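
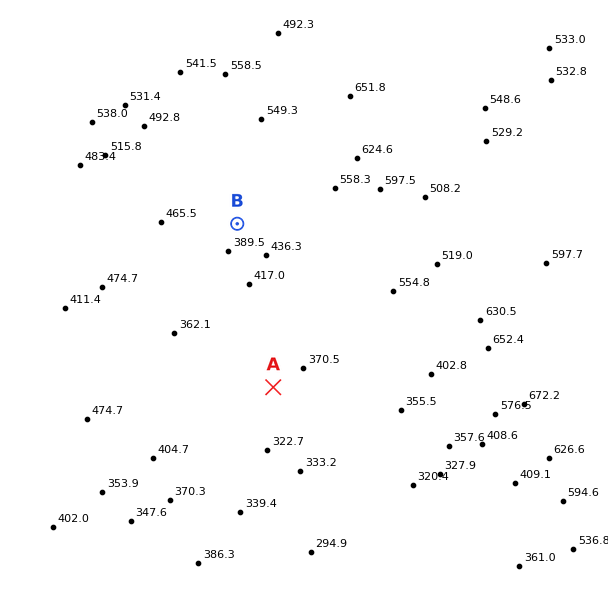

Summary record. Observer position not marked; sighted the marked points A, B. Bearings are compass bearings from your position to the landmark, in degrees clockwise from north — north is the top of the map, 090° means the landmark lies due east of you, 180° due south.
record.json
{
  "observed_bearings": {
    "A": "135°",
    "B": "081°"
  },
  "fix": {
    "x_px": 127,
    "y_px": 241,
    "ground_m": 475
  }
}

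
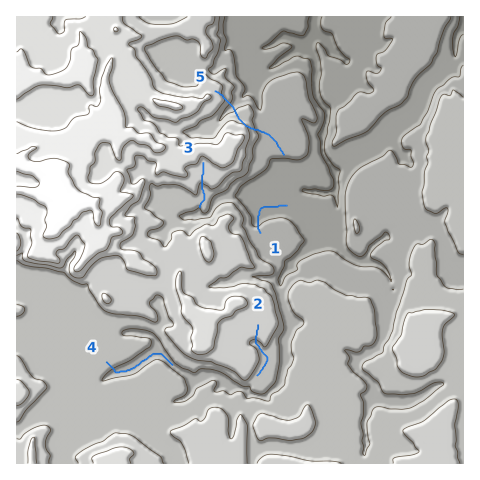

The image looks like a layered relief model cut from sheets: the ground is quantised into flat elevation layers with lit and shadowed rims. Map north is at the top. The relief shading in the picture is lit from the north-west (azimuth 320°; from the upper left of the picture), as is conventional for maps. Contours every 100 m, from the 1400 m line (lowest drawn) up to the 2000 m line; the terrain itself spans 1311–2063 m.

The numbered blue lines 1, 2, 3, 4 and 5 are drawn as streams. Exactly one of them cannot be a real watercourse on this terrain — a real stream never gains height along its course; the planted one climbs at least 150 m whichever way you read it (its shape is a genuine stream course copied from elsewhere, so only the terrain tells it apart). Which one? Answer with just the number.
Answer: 5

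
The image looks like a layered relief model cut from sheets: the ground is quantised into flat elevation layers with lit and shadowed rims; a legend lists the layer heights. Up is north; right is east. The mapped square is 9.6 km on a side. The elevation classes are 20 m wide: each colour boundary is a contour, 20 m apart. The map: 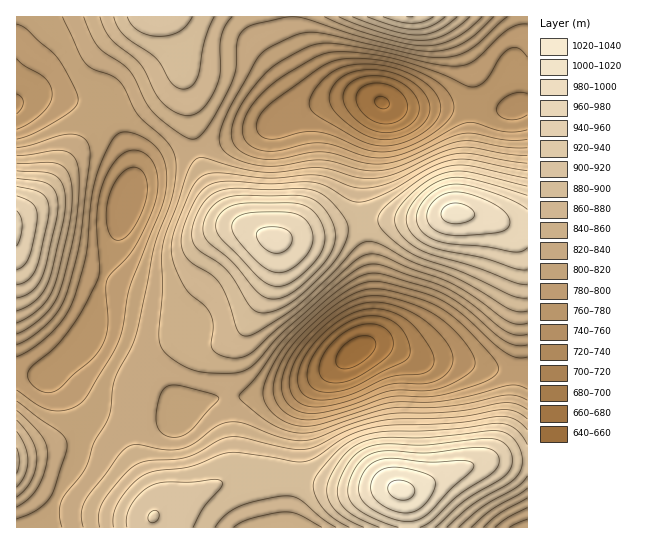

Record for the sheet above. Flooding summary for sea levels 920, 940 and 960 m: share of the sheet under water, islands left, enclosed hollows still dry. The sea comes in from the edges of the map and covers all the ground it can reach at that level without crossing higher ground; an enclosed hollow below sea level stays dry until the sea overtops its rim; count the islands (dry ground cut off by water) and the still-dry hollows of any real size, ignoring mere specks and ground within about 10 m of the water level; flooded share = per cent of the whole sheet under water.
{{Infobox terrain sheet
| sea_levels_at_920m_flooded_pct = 85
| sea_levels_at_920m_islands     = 1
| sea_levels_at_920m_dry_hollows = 0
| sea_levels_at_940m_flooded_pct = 89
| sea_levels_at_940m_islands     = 1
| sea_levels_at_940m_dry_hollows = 0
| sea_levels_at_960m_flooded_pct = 93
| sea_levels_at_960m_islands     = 1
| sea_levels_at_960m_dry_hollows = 0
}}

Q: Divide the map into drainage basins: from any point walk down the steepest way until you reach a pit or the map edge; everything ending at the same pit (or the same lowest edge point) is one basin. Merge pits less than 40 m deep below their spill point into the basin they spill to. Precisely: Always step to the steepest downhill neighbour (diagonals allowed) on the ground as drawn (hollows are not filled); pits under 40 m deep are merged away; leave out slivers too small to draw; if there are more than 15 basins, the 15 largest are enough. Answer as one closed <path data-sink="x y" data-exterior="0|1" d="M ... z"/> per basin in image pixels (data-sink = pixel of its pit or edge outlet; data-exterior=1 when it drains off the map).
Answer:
<path data-sink="355 351" data-exterior="0" d="M465 213l-15 0-33 7-48 1-94 19 1 22-5 20-23 41-10 12-8 5-17 5-32-4-16 7-10 7-14 15-5 11-4 58 7 24 17 35 0 15 58-28 24-6 51-2 50 11 55 0 13 3 20-7 35-16 23-7 42 0 1-234-17-2-18-6z"/><path data-sink="126 203" data-exterior="0" d="M182 68l-6 11-11 10-54 30-20 14-23 25-28 40-24 19 1 311 134 0 1-9 4-6 0-15-17-35-7-24 4-58 5-11 14-15 20-12 12-2 14 4 12 0 17-5 8-5 10-12 23-41 5-20 0-20-41-21-19-23-13-27-7-21z"/><path data-sink="382 102" data-exterior="0" d="M527 16l-363 1 7 8 8 20 17 105 13 36 12 20 14 15 35 18 9 1 90-19 48-1 33-7 25 2 36 10 16 2z"/><path data-sink="17 105" data-exterior="1" d="M163 16l-147 1 1 199 23-18 28-40 23-25 27-18 39-20 19-16 5-12-1-16-5-18z"/><path data-sink="291 527" data-exterior="1" d="M289 477l-38 0-30 6-58 25-10 9-1 10 257 0-2-28-3-6-5-4-60-1z"/><path data-sink="527 527" data-exterior="1" d="M505 460l-20 1-15 4-49 22-18 4 5 14 1 22 118 1 1-66z"/>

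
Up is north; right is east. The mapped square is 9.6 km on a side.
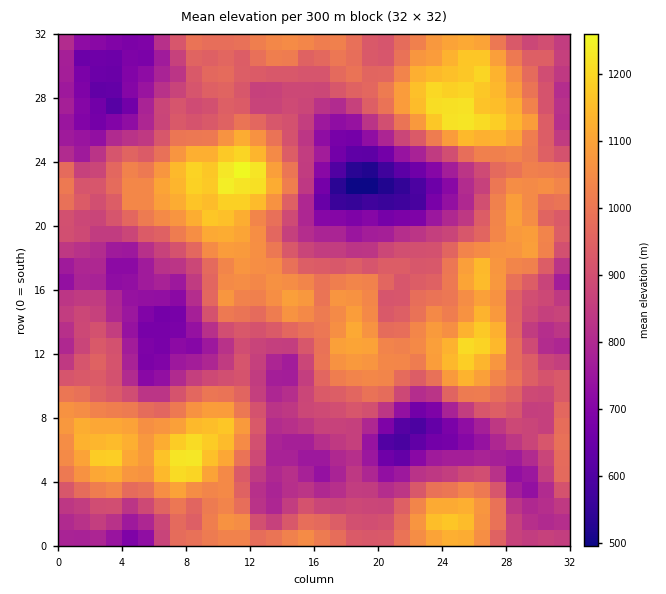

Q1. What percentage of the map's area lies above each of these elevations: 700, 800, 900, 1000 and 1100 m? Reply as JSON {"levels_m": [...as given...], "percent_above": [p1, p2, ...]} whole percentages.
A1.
{"levels_m": [700, 800, 900, 1000, 1100], "percent_above": [92, 79, 57, 33, 12]}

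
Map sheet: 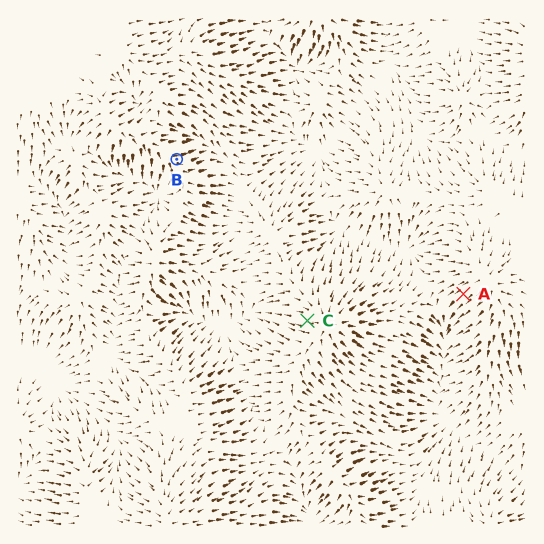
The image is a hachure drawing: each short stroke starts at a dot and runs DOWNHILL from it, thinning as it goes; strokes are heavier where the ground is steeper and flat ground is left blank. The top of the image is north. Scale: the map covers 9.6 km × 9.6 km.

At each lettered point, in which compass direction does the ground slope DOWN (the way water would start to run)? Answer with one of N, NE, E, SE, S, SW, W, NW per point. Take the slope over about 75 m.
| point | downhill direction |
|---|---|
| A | SW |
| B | E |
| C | W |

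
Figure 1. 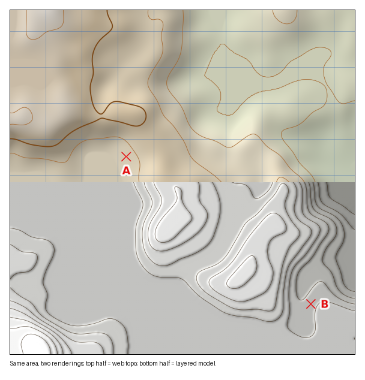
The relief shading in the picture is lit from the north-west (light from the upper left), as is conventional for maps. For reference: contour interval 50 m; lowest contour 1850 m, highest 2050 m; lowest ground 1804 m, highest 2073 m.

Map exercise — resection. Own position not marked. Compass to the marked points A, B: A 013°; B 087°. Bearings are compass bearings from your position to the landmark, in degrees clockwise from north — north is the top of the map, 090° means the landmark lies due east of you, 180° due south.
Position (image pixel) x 89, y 316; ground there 1930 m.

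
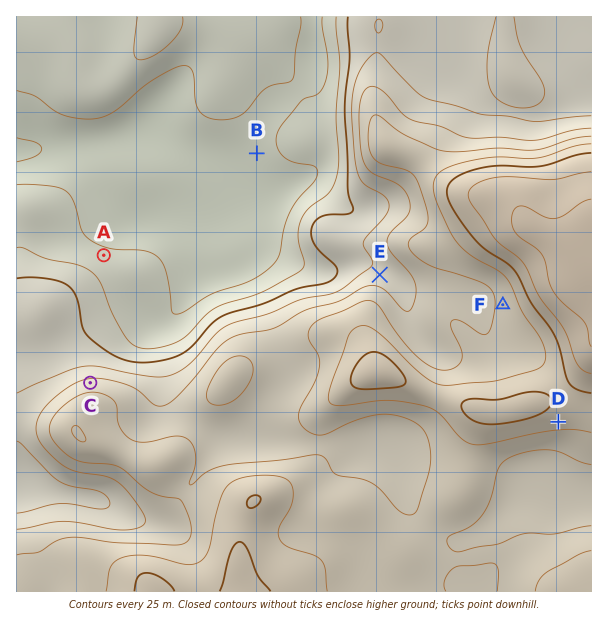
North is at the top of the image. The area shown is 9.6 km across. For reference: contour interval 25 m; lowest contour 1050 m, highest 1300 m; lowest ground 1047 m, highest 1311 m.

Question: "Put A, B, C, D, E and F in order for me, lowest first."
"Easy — B A E C F D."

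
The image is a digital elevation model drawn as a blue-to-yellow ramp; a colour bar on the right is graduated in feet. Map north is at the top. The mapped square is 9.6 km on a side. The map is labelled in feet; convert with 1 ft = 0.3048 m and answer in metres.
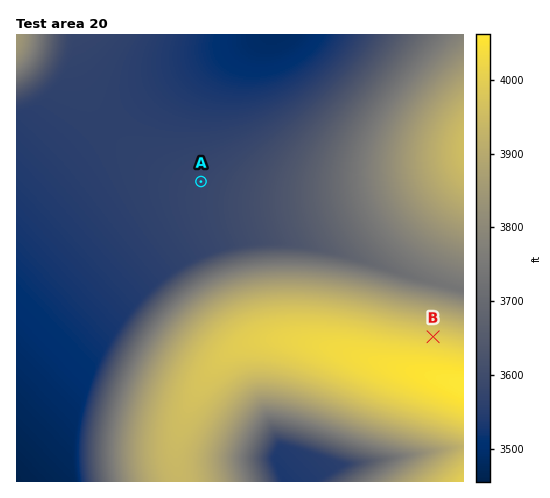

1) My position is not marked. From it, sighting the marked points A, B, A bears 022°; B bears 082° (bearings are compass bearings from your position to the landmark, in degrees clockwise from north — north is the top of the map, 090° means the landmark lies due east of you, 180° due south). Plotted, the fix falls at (120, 381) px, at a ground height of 1133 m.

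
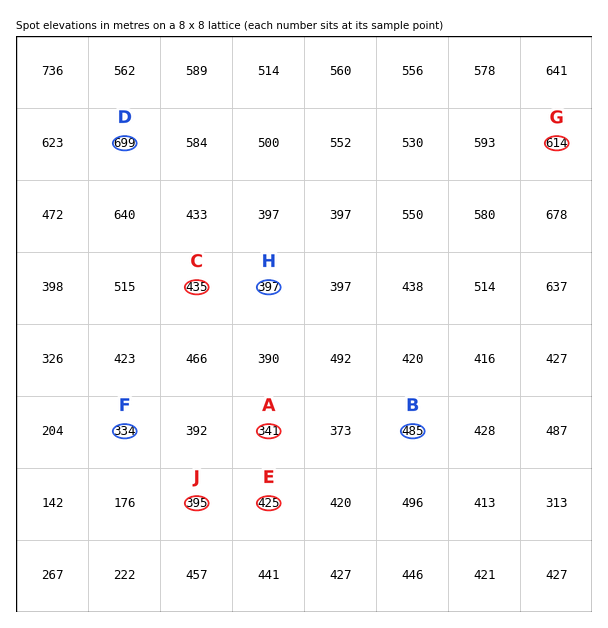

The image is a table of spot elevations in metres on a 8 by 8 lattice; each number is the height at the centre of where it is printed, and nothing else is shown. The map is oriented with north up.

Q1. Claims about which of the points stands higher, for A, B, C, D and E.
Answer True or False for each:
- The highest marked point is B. False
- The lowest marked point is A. True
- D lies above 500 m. True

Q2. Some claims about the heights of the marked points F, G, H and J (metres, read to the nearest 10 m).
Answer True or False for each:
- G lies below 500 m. False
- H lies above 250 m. True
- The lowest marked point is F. True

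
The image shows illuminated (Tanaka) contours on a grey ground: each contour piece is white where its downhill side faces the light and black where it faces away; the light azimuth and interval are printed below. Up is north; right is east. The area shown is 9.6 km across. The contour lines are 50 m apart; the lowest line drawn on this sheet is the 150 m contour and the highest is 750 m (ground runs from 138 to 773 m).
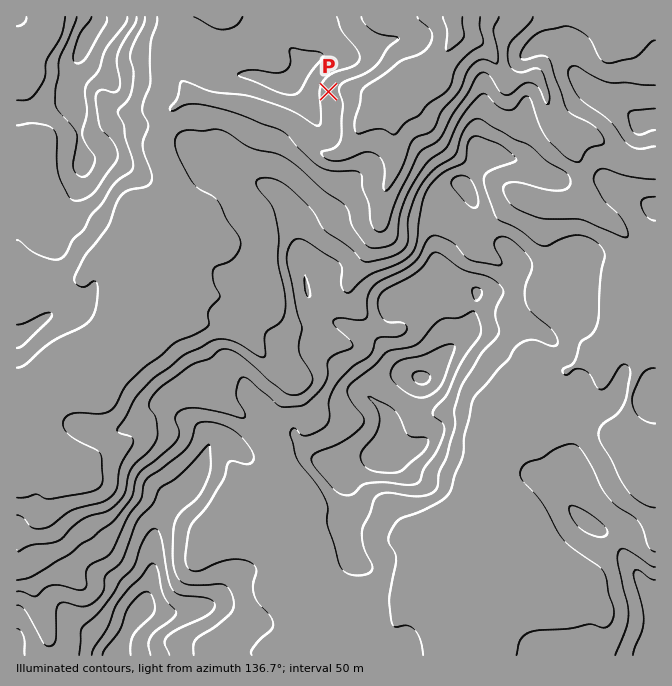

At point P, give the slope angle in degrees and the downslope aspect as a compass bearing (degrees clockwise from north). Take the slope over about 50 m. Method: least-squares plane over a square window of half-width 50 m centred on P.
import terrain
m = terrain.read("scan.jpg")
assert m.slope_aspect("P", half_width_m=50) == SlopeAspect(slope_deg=10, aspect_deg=85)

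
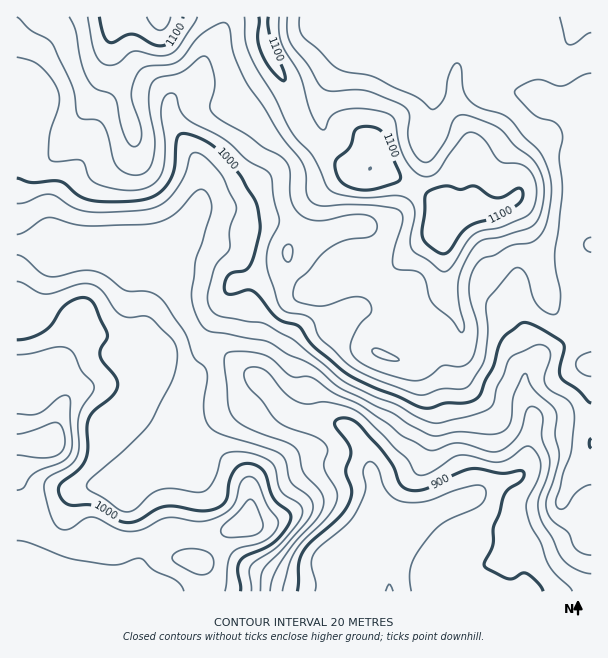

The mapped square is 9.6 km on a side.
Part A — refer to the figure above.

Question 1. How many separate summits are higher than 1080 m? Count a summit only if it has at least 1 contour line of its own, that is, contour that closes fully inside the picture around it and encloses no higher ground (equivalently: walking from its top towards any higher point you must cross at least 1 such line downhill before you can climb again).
2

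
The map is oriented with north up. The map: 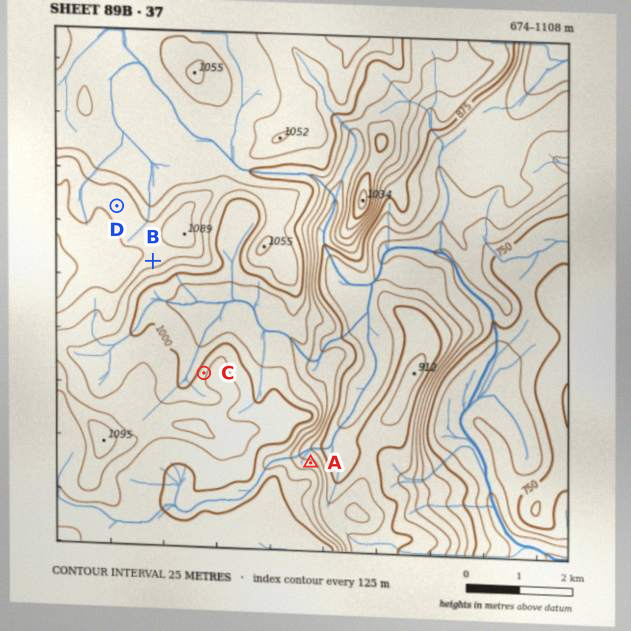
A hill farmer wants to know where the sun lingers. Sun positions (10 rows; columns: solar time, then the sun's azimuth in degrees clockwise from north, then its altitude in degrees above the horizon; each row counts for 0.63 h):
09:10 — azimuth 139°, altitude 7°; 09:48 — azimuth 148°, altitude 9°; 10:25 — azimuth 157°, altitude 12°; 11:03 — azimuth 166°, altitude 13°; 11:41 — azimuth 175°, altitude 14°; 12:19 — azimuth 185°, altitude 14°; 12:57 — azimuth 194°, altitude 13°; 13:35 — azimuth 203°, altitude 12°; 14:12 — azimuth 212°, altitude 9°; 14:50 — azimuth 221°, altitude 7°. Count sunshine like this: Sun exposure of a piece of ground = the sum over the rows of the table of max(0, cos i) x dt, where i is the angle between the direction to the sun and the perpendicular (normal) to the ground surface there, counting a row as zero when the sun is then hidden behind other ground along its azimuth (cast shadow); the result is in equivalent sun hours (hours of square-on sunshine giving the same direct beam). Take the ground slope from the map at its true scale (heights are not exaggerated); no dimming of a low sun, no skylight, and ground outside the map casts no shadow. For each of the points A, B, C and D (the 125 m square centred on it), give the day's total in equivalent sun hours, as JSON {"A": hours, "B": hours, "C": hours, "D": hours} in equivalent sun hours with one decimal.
{"A": 0.4, "B": 1.6, "C": 0.9, "D": 1.2}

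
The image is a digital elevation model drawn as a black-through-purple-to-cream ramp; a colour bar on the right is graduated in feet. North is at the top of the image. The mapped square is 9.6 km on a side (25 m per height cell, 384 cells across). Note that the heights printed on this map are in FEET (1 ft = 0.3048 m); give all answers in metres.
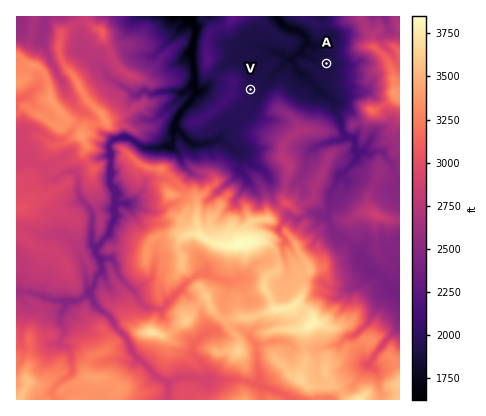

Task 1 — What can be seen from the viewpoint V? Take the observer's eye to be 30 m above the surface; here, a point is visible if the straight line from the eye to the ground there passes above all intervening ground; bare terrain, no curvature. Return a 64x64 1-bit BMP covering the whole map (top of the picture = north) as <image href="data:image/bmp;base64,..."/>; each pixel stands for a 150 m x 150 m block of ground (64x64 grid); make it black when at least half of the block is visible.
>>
<image width="64" height="64" href="data:image/bmp;base64,Qk0+AgAAAAAAAD4AAAAoAAAAQAAAAEAAAAABAAEAAAAAAAACAAATCwAAEwsAAAIAAAAAAAAA////AAAAAAAAAAAAAAAAAAAAAAAAAAAAAAAAAAAAAAAAAAAAAAAAAAAAAAAAAAAAAAAAAAAAAAAAAAAAAAAAAAAAAAAAAAAAAAAAAAAAAAAAAAAAAAAAAAAAAAAAAAAAAAAAAAAAAAAAAAAAAAAAAAAAAAAAAAAAAAAAAAAAAAAAAAAAAAAAAAAAAAAAAAAAAAAAAAAAAAAAAAAAAAAAAAAAAAAAAAAAAAAAAAAAAAAAAAAAAAAAAAAAAAAAAAAAAAAAAAAAAAAAAAAAAAAAAAAAAAAAAAAAAAAAAAACAAAAAAAABgQAAAAAAAAkCAAAAAAAAj4AAAAAAAACH/AAAAAAAAKf8AAAAAAAAG/wAAAAAAAAZ/gAAAAAAGM/wAAAAAAAT56AAAAAAAAf3IAAAAAAAHj9AAAAAAAA8/4AAAAAAA/v+AAAAAAAH+/4MAAAAAQ4D/AQAAAADGAAQBAAAAAcBAAAeAAAAAAMAJ/8AAAAAf8Az/AAAAAB+AA/wAAAAAPyAB/AACAAA54AD/AAYAAPBwAf8ADvAA5kAA/wAH4AHmAAD/AB/gA4A4AP8Af+ACAPgAf8f+4AAB4AB/hv/gAAeAAH+c/8AABgAA/xH/wAAMAA/8Y/+AABgAD/P7/wAAEAAP/+f8AAAwAA//B/4AADAAD/4G/AAAIAAB/A/8AAAAAAD4ePwA=="/>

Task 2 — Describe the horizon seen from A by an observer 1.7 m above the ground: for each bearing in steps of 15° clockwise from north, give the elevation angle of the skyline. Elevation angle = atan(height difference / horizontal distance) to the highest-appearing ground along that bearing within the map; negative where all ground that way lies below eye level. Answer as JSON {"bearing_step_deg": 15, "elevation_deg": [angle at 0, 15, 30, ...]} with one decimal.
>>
{"bearing_step_deg": 15, "elevation_deg": [1.3, 5.3, 8.8, 10.6, 15.0, 15.4, 13.8, 13.8, 12.0, 13.4, 6.5, 4.0, 6.7, 7.6, 7.2, 6.1, 4.3, 4.4, 3.4, 1.2, 1.3, -1.7, 1.2, 1.3]}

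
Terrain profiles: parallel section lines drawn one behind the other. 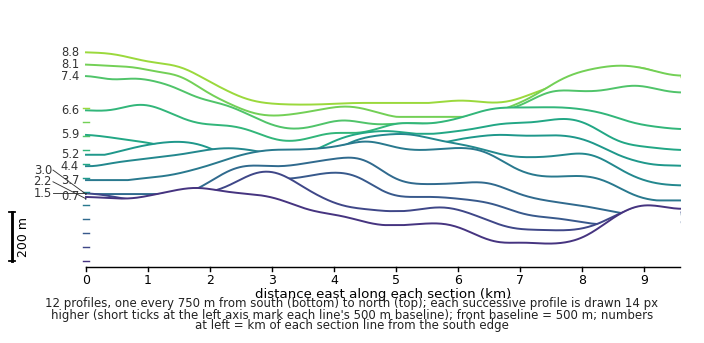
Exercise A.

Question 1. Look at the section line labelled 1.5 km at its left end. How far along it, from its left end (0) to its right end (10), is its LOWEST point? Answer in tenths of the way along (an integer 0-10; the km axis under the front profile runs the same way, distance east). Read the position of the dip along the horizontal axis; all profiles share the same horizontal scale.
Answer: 8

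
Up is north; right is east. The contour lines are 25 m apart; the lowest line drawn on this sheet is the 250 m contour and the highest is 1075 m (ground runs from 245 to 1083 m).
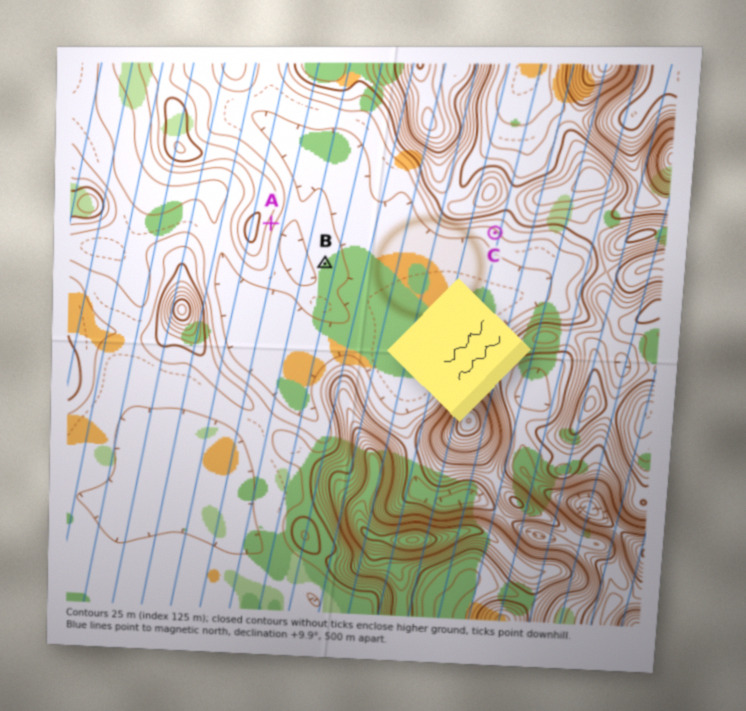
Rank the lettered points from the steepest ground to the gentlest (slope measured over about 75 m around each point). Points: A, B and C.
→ A C B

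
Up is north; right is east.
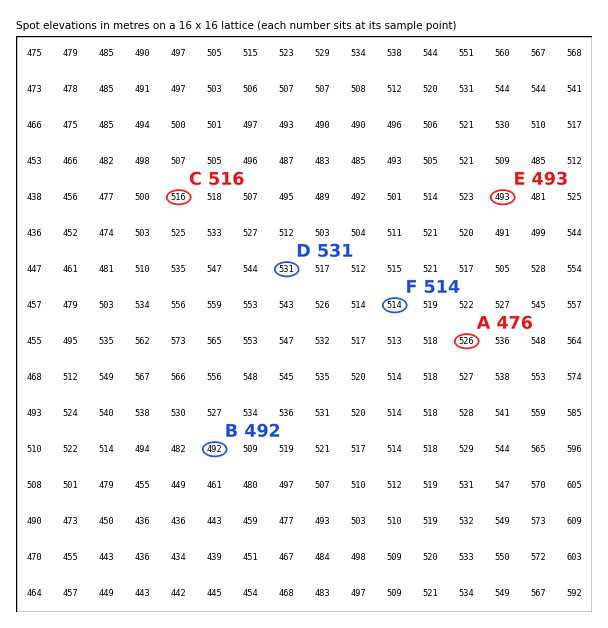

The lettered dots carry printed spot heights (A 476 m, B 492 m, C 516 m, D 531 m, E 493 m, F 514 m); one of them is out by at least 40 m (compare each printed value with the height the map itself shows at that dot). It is A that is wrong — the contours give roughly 526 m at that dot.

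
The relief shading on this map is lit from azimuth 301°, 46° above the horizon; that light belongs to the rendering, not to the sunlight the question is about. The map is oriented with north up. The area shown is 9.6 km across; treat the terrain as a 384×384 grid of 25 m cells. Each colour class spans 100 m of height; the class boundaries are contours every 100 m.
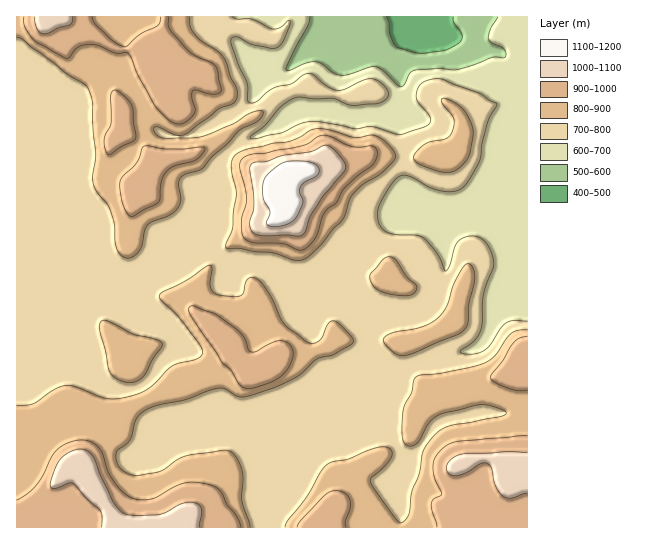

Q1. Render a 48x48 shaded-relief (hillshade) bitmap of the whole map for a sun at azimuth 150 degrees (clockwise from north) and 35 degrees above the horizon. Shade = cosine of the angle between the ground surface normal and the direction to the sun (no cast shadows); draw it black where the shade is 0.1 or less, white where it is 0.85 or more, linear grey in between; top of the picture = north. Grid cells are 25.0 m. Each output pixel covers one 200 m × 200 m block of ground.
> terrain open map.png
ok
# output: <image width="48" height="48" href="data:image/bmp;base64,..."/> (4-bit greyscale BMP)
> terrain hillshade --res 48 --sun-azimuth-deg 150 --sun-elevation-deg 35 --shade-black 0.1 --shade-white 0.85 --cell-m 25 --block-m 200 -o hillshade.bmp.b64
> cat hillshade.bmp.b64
<image width="48" height="48" href="data:image/bmp;base64,Qk32BAAAAAAAAHYAAAAoAAAAMAAAADAAAAABAAQAAAAAAIAEAAATCwAAEwsAABAAAAAAAAAAAAAAABEREQAiIiIAMzMzAERERABVVVUAZmZmAHd3dwCIiIgAmZmZAKqqqgC7u7sAzMzMAN3d3QDu7u4A////AJqqmqmHVFVYu6iJqYQmmqqqmYiJiZmqqoq6qqqYZURGmqmJqZYkiqqqmYiIiJmru1aruquoZVVFaJqqqZlTWJqpmYd4mZmr3UNruqqYdmVVZ4m7qZmER4mZmZd4vLqqzXQnuqqId2VVZ3mrqZmXRnirqZdovMuYq5gziqmZiHdmZ3iaqZmZZXisuphmiruYiKlRR4irqZh3d3iaqZmZhmZ5uqhTV4mHZrqDEkasupmYiIiaqZmZmYhmiapjM0VVRcu5U0esy6mZmZmaqZmZmZmYiKuWRERERbu8upqry6mZqqqqqZmZmZmZmIu5dmZmVneLzLqZvLqqqqqqqZmZmZmZmHnLqpmIiFVWiZhmiszMuqqsupmZmZmZmHirzLu7u4dUVmZ3d4rN3Lu+/sqpmZmZmXeJq8zMzZmGVniaunZ6zdus//7KqqqqmYd3eJq7zJmZiJmazLdVebuYnP/su6qqqpdlVUVompmZmZmJq8p2VounZ63cu7qqq8qXZTITeJmZmZmImbuph4qpdnqqqruqq87tuoUhNZmZmZmIh4mZmZqqh2eIiqqZiIre7tpRAZmZmZiHd3iJmYiJiHZ3eJh3ZURp3uyUEJmZmZiIiZqpmHeImZiHZ4iId2UzfMynVJmZmZmJmaqZh2eImZmZd4mqu7uESsupiZmZmZmamZmHeHd4mZqpmJqrzM3HSdy6mpmZmZmpmYdmeZh4mZqpmZmqvLvKRs26mZmZmZmaqph2aLqHebu6mZmYmZmrZJzLqZmZmZmau6qYd6uomrztqZmIiJiadHu6qZmZmZmazLqpl4vM3c3/6piId5mJhnmqqpmZmZmJvLqqmXi97+3v/amYdniZhniaqpmZmZmIrLuqmZZpz//u/sqZh3iZl3iZmpmZmZmIrdy7qZdEe97u3tuqmYiZmIiZmZmZmZmYre7cqphTWJve7uyqqqqqqqmZmpmZmZqYnN3LqphTSKq9/u3Luqqru6qqmpmZmZqoisy7qpllR6u87//ty6q7zLqqqZmZmYipeLzcy5h2VYvM3v//7Lu83cuqqpmZmYaZd5zu7rhVQzaavM3v/szN7+y6qZmZmYaKl3m87+kwEAAkeZm83Lqqvu26qZmZmYaLuGRVae5wAAAANmVYmYZmat26qZmZmYZ6unZ4ZGvaYgAAAjIjVmVEV73KqpmZmYd5uqvO2mWd62QhACMiVmZmeKzLqpmZmYZ5q7vN7tp3vtllRXmYmIiJmJrMupmZmYd4mqqqve7HOe3Lu73e2omZmImru5mZmpd4ipmZq93bY4vNy5m9yneId3iZq5maq6iImZmaq7urlUV5l1NHiGRFVneIm5mqvLmJmaqqqqqauoUkZ1MkZ2QjRWeIm5q7zLqaqJu6mImqvMtTaIZVeGVERVZ3iKu8zMuqmIq5dmiru923aIiIiYd3dmeIh5vMzdyodmiIh3mqur3rmImZmZmZiHiaqZq8zLqYdleJmZmpmZztuZmZqqqamYeImXirzKmJh1eaqpqpiIrdypmZqqmZqZh3iQ=="/>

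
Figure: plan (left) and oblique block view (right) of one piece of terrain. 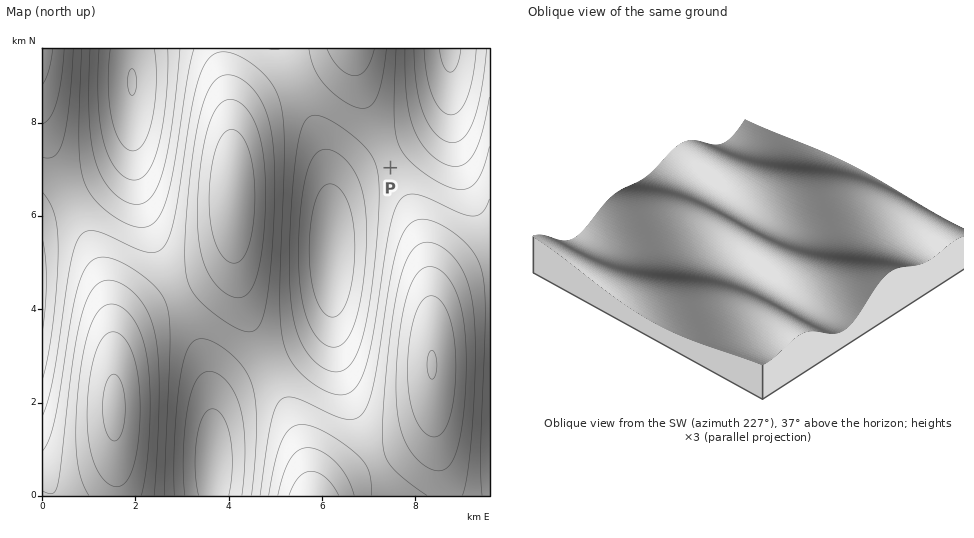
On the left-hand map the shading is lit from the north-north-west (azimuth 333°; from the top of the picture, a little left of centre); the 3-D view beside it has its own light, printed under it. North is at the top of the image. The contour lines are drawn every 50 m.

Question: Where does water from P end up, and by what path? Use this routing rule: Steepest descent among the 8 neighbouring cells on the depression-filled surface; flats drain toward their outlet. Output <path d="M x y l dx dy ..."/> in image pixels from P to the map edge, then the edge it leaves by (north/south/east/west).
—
<path d="M390 168l-1-2-3 0 0-11 5-6 16-11 40-40 3-49"/>
exit: north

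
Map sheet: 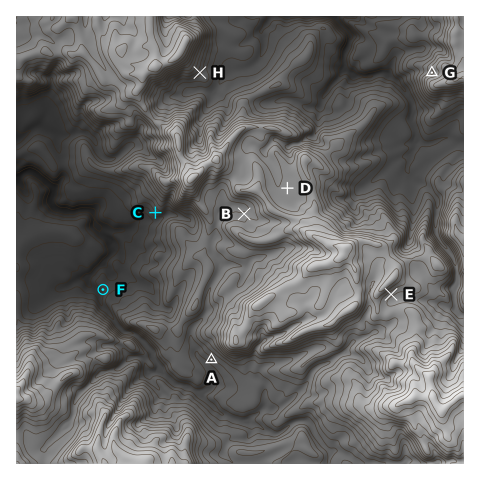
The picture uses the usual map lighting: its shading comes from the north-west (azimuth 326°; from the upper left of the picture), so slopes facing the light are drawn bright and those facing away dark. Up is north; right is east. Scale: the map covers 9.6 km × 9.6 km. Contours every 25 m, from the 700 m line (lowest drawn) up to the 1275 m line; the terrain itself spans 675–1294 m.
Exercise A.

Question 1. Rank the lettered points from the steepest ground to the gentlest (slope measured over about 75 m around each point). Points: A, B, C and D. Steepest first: C A B D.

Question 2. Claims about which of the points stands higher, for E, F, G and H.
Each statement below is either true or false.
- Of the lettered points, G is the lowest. false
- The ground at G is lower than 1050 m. true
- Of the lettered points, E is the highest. true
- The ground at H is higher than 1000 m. false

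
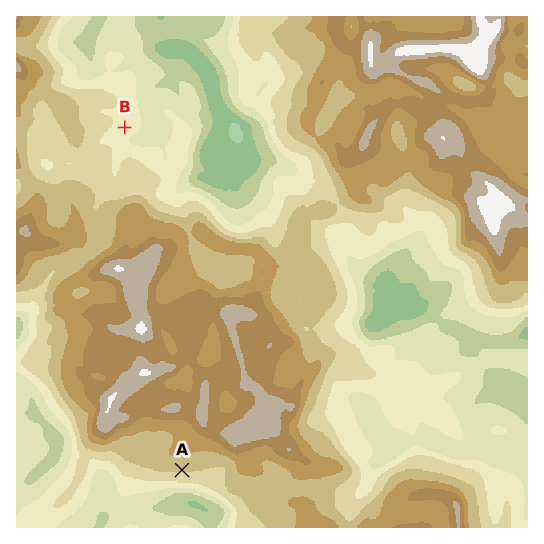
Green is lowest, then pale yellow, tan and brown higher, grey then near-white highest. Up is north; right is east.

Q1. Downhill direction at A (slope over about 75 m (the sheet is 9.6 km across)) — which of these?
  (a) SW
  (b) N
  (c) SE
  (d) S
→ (d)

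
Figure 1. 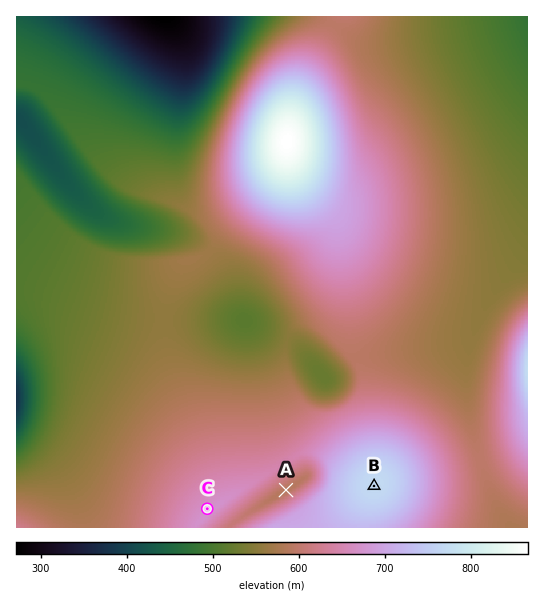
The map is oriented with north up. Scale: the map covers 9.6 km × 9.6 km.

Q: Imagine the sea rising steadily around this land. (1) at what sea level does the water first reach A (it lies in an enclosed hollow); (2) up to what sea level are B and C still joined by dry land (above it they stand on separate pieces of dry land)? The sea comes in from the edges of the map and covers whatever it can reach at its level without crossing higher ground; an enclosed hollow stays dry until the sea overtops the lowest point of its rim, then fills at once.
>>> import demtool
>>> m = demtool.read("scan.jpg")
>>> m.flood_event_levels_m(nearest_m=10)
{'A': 610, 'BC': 650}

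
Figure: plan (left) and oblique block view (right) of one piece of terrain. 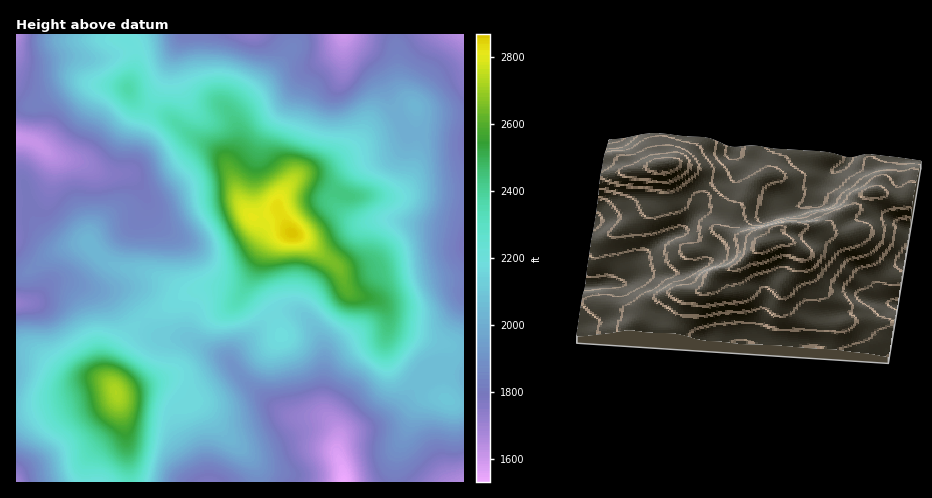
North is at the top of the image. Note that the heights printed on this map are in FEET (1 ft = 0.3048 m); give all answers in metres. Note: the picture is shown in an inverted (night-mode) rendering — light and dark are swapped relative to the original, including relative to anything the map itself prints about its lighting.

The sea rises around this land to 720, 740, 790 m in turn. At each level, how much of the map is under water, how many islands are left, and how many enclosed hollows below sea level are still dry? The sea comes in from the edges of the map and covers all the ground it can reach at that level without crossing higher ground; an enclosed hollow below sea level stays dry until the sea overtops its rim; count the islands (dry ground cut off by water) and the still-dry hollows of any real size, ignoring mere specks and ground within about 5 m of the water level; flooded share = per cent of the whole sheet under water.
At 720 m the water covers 83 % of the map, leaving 2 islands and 0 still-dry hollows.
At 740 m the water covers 88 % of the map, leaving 2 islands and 0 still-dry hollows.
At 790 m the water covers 95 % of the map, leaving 2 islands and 0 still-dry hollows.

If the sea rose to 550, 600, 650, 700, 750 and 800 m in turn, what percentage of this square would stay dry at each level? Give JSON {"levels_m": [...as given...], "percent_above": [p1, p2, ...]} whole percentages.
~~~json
{"levels_m": [550, 600, 650, 700, 750, 800], "percent_above": [86, 63, 40, 22, 11, 4]}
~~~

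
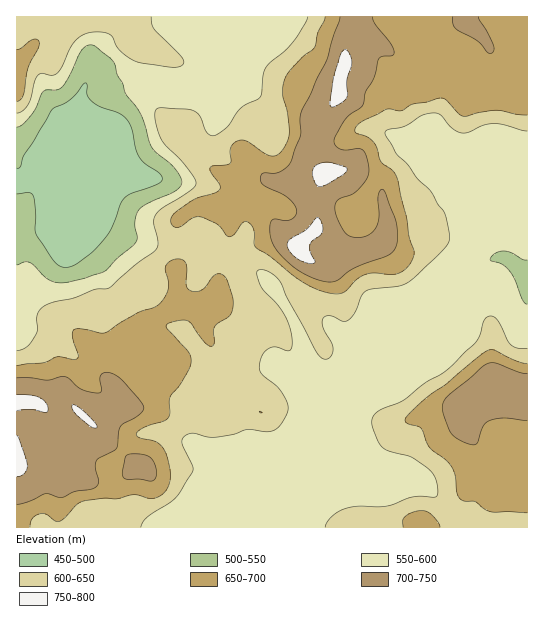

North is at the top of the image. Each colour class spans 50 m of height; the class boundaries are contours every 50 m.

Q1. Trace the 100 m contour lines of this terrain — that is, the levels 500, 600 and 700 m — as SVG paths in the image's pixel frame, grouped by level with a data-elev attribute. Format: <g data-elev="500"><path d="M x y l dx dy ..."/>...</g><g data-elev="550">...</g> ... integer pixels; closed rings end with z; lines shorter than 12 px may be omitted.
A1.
<g data-elev="500"><path d="M17 168l4-2 3-11 28-45 18-10 13-16 3-1 1 12 6 7 8 5 18 6 8 7 5 9 4 20 3 8 6 6 14 10 3 6-6 6-25 8-6 5-5 7-9 24-7 10-14 15-15 11-8 2-6-1-6-3-18-28-2-5 0-24-2-11-4-3-12 2"/></g><g data-elev="600"><path d="M141 527l2-5 5-5 27-19 17-25 1-7-11-23 0-4 3-3 8-3 14 4 10 0 17-3 13-5 24 2 8-5 8-12 1-8-4-9-7-11-15-12-3-8 3-11 7-6 6-2 12 4 3-1 2-5-1-11-3-12-6-11-21-25-4-12 1-4 4 0 6 1 11 10 8 17 28 52 6 7 5 2 5-3 2-7-1-6-9-17-1-5 3-4 6-1 11 5 5 0 7-7 7-17 4-6 8-2 25-3 9-3 28-25 12-13 3-6-1-5-5-23-6-6-8-15-12-11-10-14-11-11-11-19-1-4 4-2 14-2 19-12 12-2 7 2 10 12 10 6 6 0 16-8 11-1 33 7"/><path d="M527 349l-9-1-7-3-3-4-11-22-4-3-4 0-5 5-4 13-4 8-27 27-24 14-22 17-27 13-4 5 0 5 8 22 7 5 24 7 18 12 4 5 3 7 1 14-3 2-13-1-10 1-25 9-27 0-12 2-14 7-6 7-2 5"/><path d="M17 113l6-3 6-6 6-23 3-6 4-2 9 2 6-1 5-7 11-24 6-6 8-4 12-1 10 2 3 3 4 9 5 5 16 11 34 5 11-2 2-3-2-4-27-28-3-5-1-8"/><path d="M308 17l-3 6-12 19-27 25-3 8-3 22-19 11-13 18-10 8-5 2-5-2-3-4-6-15-6-5-31-2-5 1-2 4 0 6 6 19 4 7 16 15 10 13 5 8-1 5-10 8-23 14-6 6-2 9 4 20-1 4-3 4-19 14-26 23-15 2-19 8-21 4-11 5-6 8 0 15-2 7-8 9-10 5"/></g><g data-elev="700"><path d="M17 504l13-3 15-7 17 3 12-5 16-3 6-2 3-5-4-15 2-7 19-11 5-23 17-11 5-4 1-4-5-8-16-18-13-8-5 0-4 2-1 4 2 11-1 2-3 1-16-3-13-12-4-1-18 3-16-2-14 0"/><path d="M147 481l6 0 3-6 0-8-4-8-3-3-7-2-11 0-4 1-5 16 1 6 4 2 12 0z"/><path d="M527 374l-9-2-21-9-10 1-39 31-4 6-2 6 2 10 7 17 8 6 12 5 6-2 6-17 6-5 16-3 22 3"/><path d="M340 17l-14 44-25 50-1 8 1 16-10 27-4 5-6 4-7 2-11 0-3 5 1 4 2 3 19 9 8 5 7 11-1 5-5 4-5 2-11-2-4 2-1 5 0 9 6 14 10 12 13 10 16 8 14 3 9-2 19-13 32-12 5-5 3-8-1-21-13-31-2 0-3 5 1 20-1 8-4 7-7 6-10 2-10-3-8-12-4-13 0-6 3-4 15-6 9-9 5-7 2-8-2-12-4-8-4-1-13 1-7-1-5-6 1-5 11-20 17-13 2-12 9-15 5-20 4-2 8 0 3-2-3-9-16-20-3-8"/><path d="M453 17l0 8 3 4 21 11 10 12 4 1 3-3-1-5-15-28"/></g>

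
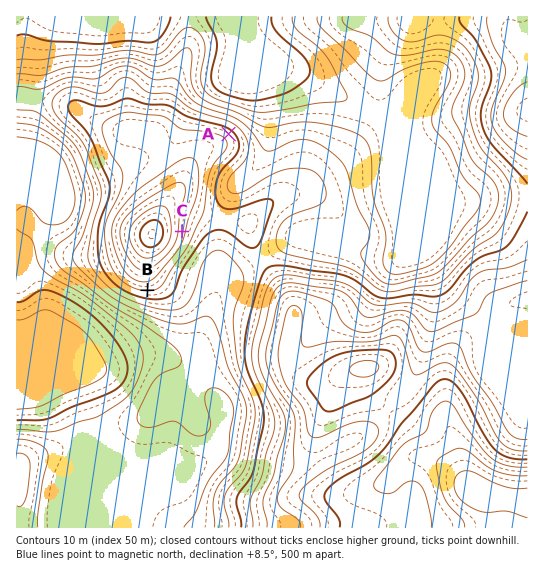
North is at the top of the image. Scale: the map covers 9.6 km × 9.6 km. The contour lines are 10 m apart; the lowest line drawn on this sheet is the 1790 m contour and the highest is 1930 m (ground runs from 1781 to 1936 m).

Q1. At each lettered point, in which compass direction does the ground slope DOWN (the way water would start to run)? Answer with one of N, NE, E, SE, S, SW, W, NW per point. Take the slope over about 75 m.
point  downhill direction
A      NE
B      S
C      E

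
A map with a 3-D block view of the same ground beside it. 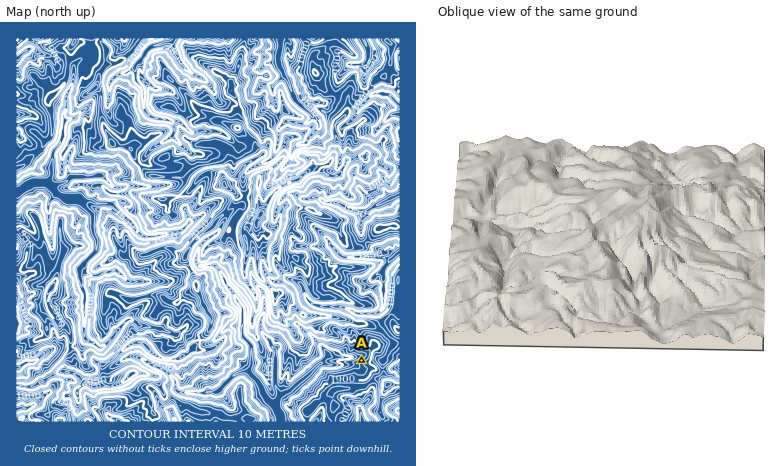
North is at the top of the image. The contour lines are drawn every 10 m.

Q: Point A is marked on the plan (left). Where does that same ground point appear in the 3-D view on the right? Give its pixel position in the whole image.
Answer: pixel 732 305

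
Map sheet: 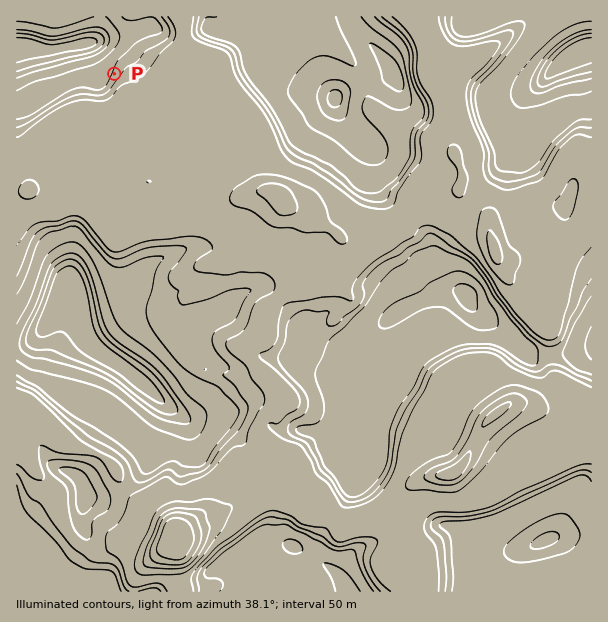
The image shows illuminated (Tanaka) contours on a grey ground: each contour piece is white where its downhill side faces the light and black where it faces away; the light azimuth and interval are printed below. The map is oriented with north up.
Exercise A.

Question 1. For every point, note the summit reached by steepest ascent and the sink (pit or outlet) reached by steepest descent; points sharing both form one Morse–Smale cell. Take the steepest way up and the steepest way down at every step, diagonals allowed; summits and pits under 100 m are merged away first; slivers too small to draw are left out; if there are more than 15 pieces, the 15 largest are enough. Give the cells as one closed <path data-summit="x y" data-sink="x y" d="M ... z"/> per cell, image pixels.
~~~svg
<path data-summit="495 252" data-sink="69 287" d="M206 60l-18 13-17 7-7 7-8 20-10 5-14 14-6 2-19 4-21-11-17 0-15 8-2 5 12 21-2 22 5 12-10 5-22-4-19 2 0 152 11-1 15-11 27-44 7 12 4 23 8 18 11 11 24 15 18 15 26-28 16-11 10-11 7 16 17 17 0 7-7 18-8 11-11 11-11 3 5 3 7 0 23-6 28 0 18 8 5-6 7-4 5-5 5-7 0-5-30-30-5-7 0-9 16-15 0-9 6-15 21-19 25-28-2-33-2-9-6-5-15-6-13-16-14-2-5-5-11-32-1-30-24-27-11-31z"/><path data-summit="495 252" data-sink="467 297" d="M459 188l-21 2-15 8-33 31-30 11-16 0-14-12-10-5-9-7-3 0 6 12 2 33-15 15-5 8-26 24-5 9-1 15-16 15 0 9 5 7 30 30 0 5-5 7-5 5-7 4-4 3 1 4 19 9 12-2 24 4 21 7 6-1 8-6 8 0-6-4-7-23-2-33-19 2-22-4-9-3-4-8 6-12 3-14 26-20 9 1 21 18 6 2 12-4 17-14 24-14 15-4 10-6 15-2 8 4 12 16 27 21 15 15 15 9 28 0 24-5 7-3 0-131-6 11-16 13-15 4-10 0-33 15-12 0-4-4-6-19-2-18-11-13-12-7z"/><path data-summit="495 252" data-sink="335 98" d="M419 16l-69 0-1 2 7 12 32 32 6 10-10 4-27 4-9 5-13 13-23-8-24 0-7-4-13-12-4-9-2-24-5-7-11-4-12-2-18 2-5-4-2-10-27 0-1 2 3 8 0 21 3 7 5 4 12 0 8 7 11 31 24 27 1 30 11 32 5 5 14 2 13 16 20 8 9 7 10 5 14 12 16 0 30-11 33-31 15-8 20 0 4-5 1-9-9-23 4-21-2-19-5-14-13-22 0-24z"/><path data-summit="177 537" data-sink="69 287" d="M69 288l-27 44-9 8-17 5 0 59 2 2 23 12 22 24 29 9 13 7 11 12 8 19 10 10 19 9 8 6 9 10 7 12 9-10 14-9 24-6 24-17 27-4 14-7-3-10 2-5-5-12-16-12-9-12 2-10-2-4-15-6-28 0-23 6-7 0-5-4 11-2 11-11 8-11 7-18 0-7-17-17-8-17 0 4-9 8-16 11-26 28-18-15-24-15-11-11-8-18-4-23z"/><path data-summit="453 473" data-sink="467 297" d="M456 290l-15 2-10 6-15 4-22 13 9 17-1 19-8 29-4 9-14 13-14 21 2 9-12 27-2 33-16 26 11 8 39-8 6-5 7-16 17-15 14-6 19-1 8-3 13-14 14-32 13-12 15-11 15 0 26 9 21 10 8-18 4-4 4 3 4-1-1-54-30 7-28 0-15-9-15-15-27-21-12-16z"/><path data-summit="495 252" data-sink="576 53" d="M590 16l-170 1 18 36 0 24 13 22 6 20 1 13-4 21 9 23-3 16 17 13 9 8 3 9 5-5 19-7 12-8 11-2 18-18 10-17 9-9 19 11 0-129z"/><path data-summit="453 473" data-sink="546 540" d="M525 403l-15 0-15 11-13 12-18 36-12 12-24 2-9 5-4 5 0 20-11 10-12 2 5 4 3 26 3 6 9 7 7 31 64 0 9-7 14-24 9-8 39-17 38 1 0-97-8-2-11-16z"/><path data-summit="177 537" data-sink="101 591" d="M17 404l-1 187 163 1 1-5-4-8 2-42-8-13-17-16-19-9-10-10-8-19-11-12-13-7-29-9-22-24z"/><path data-summit="495 252" data-sink="17 48" d="M180 16l-30 0 0 7-7 5-68 18-16 3-43-1 1 144 18-2 22 4 10-5-5-12 2-22-12-21 2-6 15-7 17 0 21 11 19-4 6-2 14-14 10-5 8-20 7-7 17-7 17-13-1-2-12 0-5-4-3-7 0-21z"/><path data-summit="177 537" data-sink="348 591" d="M288 484l-13 6-27 4-24 17-24 6-14 9-8 8-2 9 0 36 4 12 167 1 1-2-10-15-25-18 11-24 10-15-13-8-10-12-9-4z"/><path data-summit="177 537" data-sink="467 297" d="M333 313l-9 1-23 19-3 14-6 12 3 7 4 2 28 6 19-2 2 33 7 23 8 5-1-10 5-9 23-25 4-9 9-36 0-12-7-15-4-1-17 14-15 4z"/><path data-summit="177 537" data-sink="335 98" d="M348 16l-138 0 0 4 1 6 5 4 18-2 12 2 11 4 5 7 2 24 4 9 13 12 7 4 24 0 23 8 13-13 9-5 27-4 10-4-6-10-32-32z"/><path data-summit="495 252" data-sink="69 287" d="M575 156l-11 9-10 17-18 18-11 2-12 8-19 7-4 4 0 15 6 19 4 4 12 0 28-13 30-6 16-13 6-12 0-47z"/><path data-summit="453 473" data-sink="348 591" d="M393 518l-12 0-28 8-8 0-10-8-11 15-11 24 22 14 8 10 5 11 69 0-3-26-14-18-2-20-1-6z"/><path data-summit="177 537" data-sink="546 540" d="M584 536l-30 0-39 17-9 8-14 24-8 6 107 1 1-53z"/>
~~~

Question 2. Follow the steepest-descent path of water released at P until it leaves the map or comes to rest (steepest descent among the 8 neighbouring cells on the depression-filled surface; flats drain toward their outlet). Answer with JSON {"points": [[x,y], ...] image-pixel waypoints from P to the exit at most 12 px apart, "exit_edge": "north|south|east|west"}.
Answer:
{"points": [[114, 74], [102, 65], [93, 53], [87, 45], [75, 47], [63, 47], [51, 50], [39, 48], [27, 47], [17, 47]], "exit_edge": "west"}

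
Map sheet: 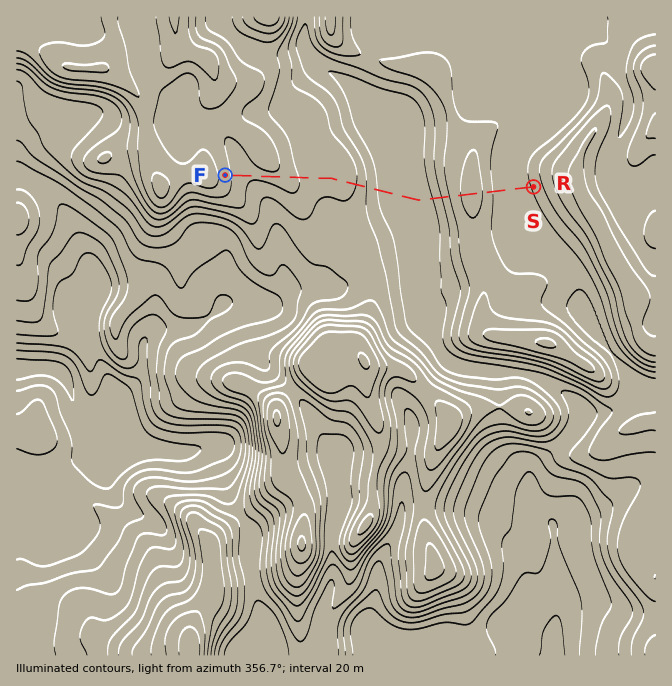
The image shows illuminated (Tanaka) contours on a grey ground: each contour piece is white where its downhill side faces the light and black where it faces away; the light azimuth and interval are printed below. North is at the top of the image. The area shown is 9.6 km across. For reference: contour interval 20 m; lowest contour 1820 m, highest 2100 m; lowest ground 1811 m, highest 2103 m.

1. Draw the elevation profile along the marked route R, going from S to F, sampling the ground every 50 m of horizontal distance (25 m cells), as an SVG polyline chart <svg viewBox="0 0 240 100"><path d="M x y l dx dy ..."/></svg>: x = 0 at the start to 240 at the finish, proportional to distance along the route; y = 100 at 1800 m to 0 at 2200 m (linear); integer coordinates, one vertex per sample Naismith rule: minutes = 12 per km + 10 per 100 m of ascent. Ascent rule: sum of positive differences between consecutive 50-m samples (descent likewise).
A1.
<svg viewBox="0 0 240 100"><path d="M0 49l3 1 2 1 3 1 2 0 3 0 2 0 3 0 3 0 2 0 3 0 2 0 3-2 2-1 3-2 2-1 3-2 3-1 2 0 3 0 2 0 3 1 2 1 3 1 3 2 2 1 3 2 2 2 3 3 2 2 3 1 3 2 2 0 3 0 2 0 3 0 2 0 3 0 2 0 3 0 3 0 2 0 3 0 2 0 3 0 2 0 3 0 3-1 2-1 3-1 2-2 3-1 2-2 3-2 3-1 2-1 3-1 2-1 3 0 2 0 3 0 2-1 3 1 3 0 2 0 3 0 2 0 3 0 2-1 3 0 3 0 2-1 3 0 2-1 3-1 2-1 3 0 3 0 2 0 3 0 2 0 3 0 2 1 3 0 3 1 2 0 3 0 2 0 3-1 2 0 3-1 2-1 3-1 3-1 1-1"/></svg>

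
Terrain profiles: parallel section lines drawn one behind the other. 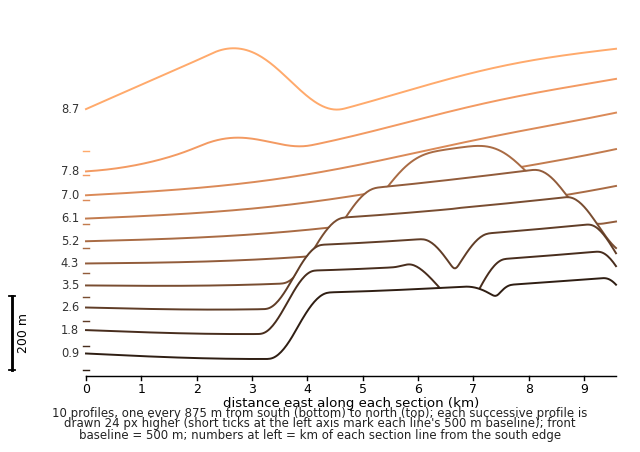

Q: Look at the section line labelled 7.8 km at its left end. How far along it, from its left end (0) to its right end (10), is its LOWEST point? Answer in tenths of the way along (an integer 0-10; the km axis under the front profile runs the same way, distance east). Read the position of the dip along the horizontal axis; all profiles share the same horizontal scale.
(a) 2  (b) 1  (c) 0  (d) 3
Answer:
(c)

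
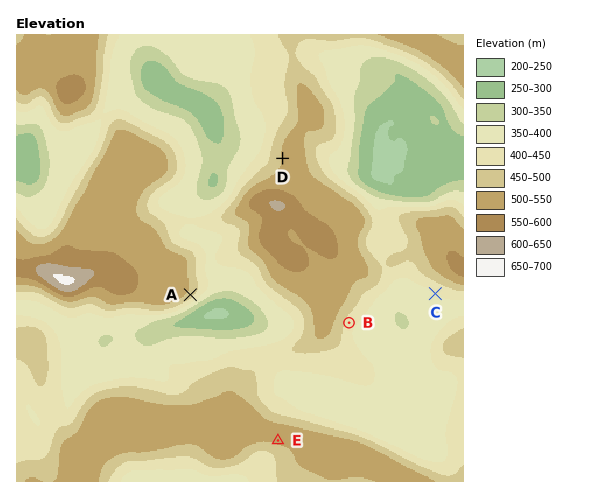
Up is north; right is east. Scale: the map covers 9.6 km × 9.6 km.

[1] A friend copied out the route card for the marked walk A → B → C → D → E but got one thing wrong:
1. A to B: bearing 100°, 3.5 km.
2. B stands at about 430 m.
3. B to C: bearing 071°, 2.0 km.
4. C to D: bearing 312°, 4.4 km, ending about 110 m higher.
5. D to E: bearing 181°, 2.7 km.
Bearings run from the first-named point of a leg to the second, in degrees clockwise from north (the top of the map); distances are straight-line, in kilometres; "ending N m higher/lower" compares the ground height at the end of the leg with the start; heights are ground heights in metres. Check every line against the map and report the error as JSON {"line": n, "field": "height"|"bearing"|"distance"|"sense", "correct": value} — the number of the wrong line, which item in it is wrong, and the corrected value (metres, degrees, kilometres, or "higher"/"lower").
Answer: {"line": 5, "field": "distance", "correct": 6.1}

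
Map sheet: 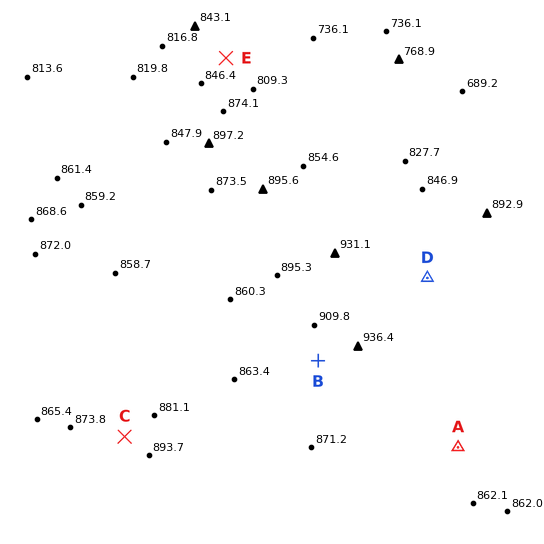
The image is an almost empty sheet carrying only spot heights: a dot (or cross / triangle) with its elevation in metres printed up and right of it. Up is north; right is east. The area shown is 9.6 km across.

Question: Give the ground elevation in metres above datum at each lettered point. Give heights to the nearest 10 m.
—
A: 860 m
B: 910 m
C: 890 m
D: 890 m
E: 820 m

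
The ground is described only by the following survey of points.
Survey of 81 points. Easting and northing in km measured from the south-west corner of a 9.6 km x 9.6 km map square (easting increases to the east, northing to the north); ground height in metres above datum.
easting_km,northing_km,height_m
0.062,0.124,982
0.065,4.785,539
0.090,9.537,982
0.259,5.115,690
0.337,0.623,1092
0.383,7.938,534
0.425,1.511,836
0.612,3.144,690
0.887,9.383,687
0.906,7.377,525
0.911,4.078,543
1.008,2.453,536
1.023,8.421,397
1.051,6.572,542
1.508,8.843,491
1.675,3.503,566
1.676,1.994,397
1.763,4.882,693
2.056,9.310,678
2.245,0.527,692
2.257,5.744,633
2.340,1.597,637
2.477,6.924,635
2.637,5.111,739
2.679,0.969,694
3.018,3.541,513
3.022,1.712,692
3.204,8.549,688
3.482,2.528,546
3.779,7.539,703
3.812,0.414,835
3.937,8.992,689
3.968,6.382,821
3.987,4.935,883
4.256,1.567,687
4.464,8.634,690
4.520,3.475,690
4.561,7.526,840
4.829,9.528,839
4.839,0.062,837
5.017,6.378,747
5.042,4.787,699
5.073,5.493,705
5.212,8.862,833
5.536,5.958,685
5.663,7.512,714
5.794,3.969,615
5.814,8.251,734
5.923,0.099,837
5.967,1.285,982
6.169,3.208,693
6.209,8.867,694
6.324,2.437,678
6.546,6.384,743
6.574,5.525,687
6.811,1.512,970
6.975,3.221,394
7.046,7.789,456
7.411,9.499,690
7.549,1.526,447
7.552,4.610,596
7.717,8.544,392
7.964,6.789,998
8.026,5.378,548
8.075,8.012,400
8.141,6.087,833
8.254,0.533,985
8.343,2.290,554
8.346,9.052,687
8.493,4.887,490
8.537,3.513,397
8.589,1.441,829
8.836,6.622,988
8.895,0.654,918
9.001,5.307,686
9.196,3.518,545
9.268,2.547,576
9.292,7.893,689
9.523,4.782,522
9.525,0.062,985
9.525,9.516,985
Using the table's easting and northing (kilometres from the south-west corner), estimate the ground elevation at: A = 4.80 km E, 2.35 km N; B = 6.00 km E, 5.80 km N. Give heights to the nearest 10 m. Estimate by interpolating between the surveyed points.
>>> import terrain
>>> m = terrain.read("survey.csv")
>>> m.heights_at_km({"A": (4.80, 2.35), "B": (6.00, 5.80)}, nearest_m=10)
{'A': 690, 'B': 680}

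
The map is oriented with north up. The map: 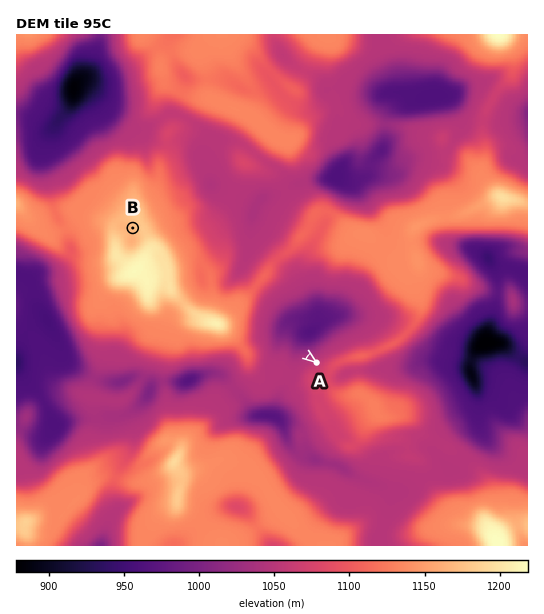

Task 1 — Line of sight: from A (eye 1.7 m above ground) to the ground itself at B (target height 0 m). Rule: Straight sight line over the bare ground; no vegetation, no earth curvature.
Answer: no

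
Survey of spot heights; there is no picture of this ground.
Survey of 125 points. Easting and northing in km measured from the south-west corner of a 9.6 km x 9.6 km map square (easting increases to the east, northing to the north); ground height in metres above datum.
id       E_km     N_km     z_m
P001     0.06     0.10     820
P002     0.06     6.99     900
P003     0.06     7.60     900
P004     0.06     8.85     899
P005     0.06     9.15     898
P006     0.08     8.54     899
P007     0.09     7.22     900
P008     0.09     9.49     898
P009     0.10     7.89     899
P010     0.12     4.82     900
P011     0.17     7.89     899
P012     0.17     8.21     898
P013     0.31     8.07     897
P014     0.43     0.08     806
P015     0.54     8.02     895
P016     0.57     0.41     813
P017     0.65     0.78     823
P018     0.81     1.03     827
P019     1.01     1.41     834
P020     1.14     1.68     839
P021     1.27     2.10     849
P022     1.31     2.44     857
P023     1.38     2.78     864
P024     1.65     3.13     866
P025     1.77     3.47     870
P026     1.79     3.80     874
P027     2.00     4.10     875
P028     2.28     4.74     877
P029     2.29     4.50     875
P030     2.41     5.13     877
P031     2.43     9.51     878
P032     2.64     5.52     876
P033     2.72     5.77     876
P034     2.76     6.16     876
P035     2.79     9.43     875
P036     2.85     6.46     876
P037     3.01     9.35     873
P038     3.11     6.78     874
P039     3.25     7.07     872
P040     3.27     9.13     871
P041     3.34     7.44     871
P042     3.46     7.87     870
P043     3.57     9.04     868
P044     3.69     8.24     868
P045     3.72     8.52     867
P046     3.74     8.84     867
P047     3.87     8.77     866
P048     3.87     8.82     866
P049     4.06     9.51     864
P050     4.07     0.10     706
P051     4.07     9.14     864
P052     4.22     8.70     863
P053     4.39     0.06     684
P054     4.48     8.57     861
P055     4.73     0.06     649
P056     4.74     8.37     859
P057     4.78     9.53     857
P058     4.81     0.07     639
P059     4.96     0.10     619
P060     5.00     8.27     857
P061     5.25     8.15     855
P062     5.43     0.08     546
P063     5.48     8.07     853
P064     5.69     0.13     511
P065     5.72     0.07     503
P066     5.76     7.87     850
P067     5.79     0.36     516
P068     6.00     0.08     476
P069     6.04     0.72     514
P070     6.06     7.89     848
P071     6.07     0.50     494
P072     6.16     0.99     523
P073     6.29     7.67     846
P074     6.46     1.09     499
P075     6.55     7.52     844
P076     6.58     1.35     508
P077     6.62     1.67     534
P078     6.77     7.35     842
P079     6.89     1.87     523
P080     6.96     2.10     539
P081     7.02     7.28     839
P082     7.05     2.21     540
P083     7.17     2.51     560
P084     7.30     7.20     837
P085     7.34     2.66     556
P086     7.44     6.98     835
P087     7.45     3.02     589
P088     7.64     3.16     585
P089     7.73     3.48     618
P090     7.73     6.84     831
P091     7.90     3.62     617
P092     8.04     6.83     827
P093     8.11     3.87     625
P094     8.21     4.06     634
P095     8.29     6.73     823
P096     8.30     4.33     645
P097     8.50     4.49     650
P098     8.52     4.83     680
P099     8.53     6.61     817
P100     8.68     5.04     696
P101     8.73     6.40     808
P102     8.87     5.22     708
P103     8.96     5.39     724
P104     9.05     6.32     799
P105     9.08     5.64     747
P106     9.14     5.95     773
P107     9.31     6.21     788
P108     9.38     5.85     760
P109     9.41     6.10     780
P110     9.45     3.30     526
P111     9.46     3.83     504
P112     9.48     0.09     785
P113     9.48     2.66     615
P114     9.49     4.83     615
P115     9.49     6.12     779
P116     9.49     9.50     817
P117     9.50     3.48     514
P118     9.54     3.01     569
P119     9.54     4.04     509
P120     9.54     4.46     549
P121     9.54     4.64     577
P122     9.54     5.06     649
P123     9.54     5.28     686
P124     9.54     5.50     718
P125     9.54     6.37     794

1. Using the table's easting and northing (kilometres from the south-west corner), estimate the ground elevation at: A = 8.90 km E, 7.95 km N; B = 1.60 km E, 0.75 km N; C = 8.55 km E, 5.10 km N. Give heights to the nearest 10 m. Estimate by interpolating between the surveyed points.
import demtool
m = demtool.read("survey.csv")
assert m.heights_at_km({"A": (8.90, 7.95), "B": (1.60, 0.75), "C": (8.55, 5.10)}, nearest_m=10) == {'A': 820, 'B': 790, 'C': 710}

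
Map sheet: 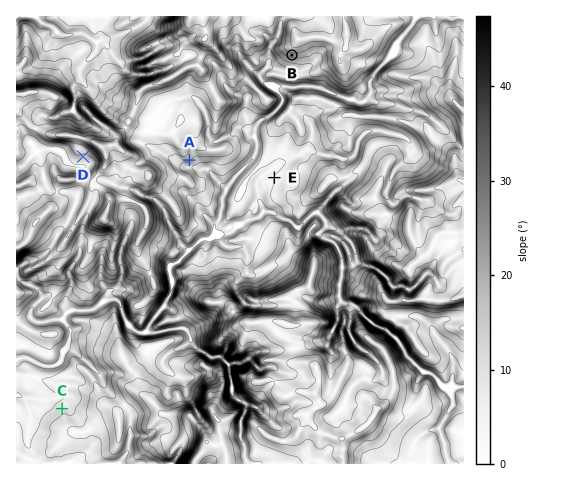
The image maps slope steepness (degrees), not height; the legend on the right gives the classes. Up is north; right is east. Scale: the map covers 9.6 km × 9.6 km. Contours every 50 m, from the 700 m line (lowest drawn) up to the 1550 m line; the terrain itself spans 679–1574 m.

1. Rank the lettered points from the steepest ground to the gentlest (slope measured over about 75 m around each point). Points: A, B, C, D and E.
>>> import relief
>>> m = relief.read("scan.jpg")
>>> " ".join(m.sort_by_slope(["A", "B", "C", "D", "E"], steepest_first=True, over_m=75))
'B A D C E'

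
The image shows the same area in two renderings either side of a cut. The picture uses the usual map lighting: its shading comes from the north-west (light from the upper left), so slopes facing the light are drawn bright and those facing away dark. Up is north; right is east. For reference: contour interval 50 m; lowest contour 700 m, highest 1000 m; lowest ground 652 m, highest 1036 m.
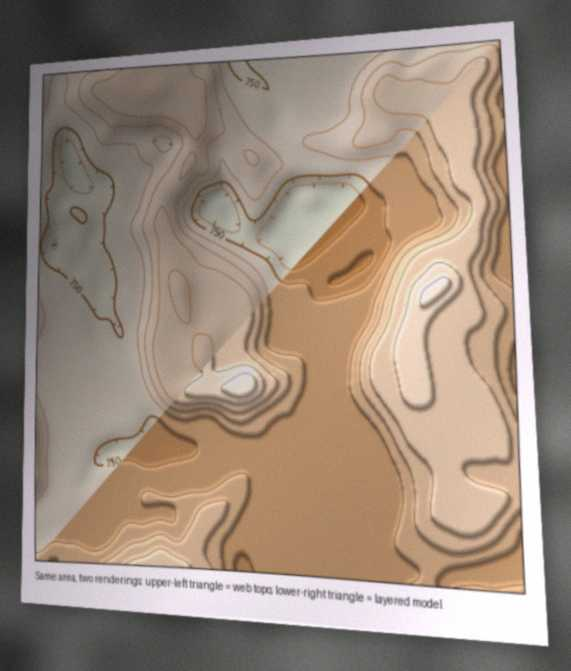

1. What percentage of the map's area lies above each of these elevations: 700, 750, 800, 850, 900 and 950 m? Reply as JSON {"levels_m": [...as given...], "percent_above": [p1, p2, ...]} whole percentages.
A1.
{"levels_m": [700, 750, 800, 850, 900, 950], "percent_above": [96, 87, 48, 33, 20, 3]}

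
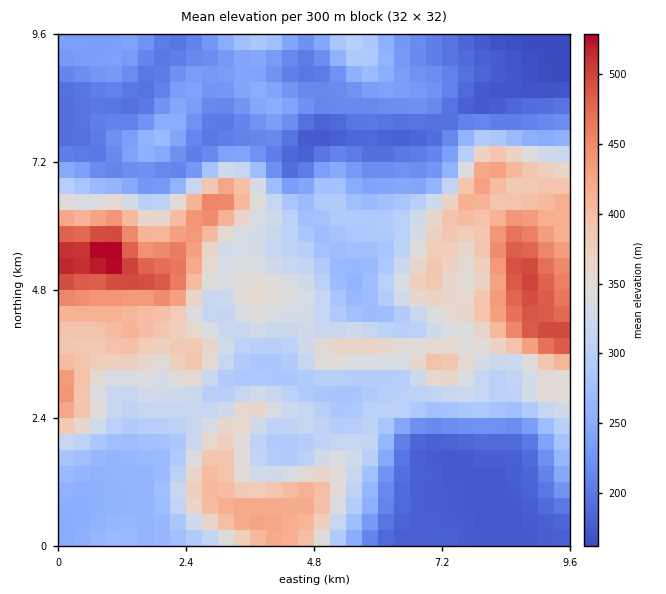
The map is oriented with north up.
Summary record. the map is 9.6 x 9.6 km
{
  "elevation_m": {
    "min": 160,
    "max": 540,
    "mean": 300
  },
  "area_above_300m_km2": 43.6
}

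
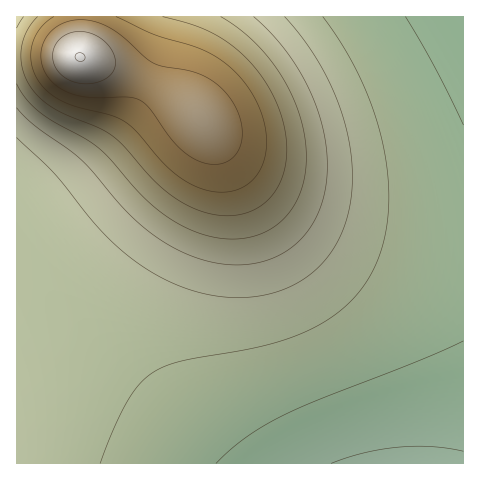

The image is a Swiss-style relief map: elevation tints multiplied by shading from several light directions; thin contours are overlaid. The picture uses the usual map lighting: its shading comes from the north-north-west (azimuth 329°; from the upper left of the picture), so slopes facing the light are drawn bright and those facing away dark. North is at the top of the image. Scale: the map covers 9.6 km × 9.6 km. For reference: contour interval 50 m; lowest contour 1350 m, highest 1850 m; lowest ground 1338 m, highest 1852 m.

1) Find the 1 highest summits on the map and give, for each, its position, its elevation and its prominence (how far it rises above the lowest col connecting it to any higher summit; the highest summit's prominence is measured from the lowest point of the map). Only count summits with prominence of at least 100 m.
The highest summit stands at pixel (80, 57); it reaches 1852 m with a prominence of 514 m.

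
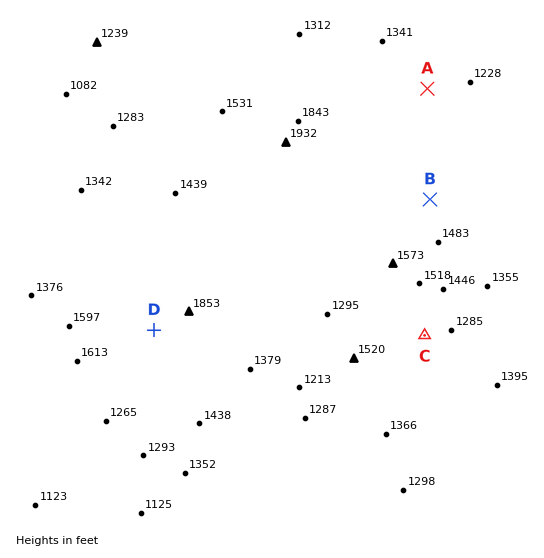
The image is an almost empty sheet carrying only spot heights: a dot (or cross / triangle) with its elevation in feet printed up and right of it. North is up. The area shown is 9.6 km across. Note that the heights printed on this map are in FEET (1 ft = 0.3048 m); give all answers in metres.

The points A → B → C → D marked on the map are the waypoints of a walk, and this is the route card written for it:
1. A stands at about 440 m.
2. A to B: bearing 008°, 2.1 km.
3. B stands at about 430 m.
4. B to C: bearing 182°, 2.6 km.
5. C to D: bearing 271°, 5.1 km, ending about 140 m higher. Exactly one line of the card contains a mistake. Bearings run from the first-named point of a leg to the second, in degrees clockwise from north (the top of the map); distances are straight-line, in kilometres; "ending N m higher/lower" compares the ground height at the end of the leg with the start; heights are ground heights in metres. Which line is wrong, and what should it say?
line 2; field bearing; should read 179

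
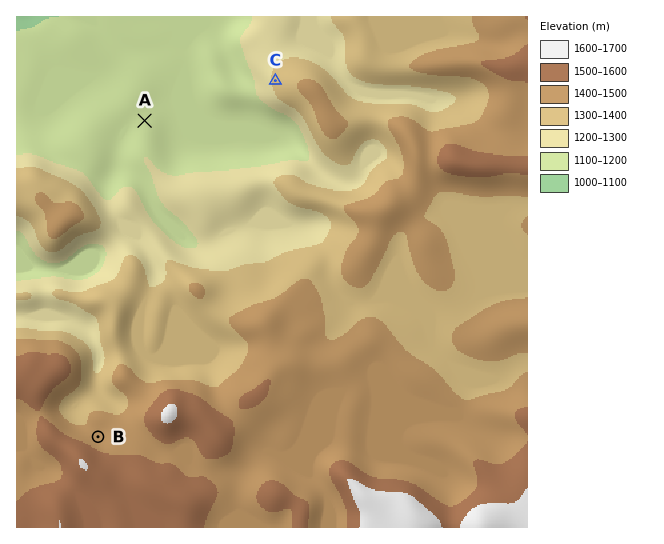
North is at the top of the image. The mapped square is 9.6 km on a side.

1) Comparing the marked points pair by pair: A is lower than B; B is higher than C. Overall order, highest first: B C A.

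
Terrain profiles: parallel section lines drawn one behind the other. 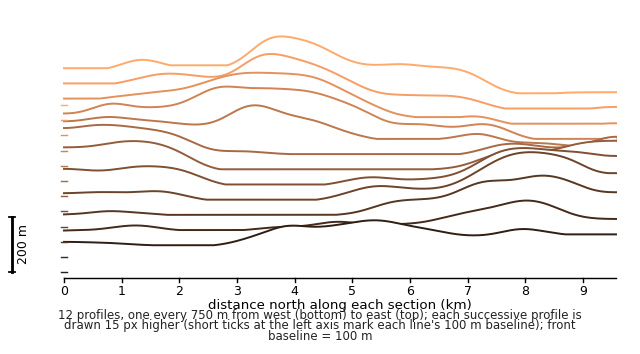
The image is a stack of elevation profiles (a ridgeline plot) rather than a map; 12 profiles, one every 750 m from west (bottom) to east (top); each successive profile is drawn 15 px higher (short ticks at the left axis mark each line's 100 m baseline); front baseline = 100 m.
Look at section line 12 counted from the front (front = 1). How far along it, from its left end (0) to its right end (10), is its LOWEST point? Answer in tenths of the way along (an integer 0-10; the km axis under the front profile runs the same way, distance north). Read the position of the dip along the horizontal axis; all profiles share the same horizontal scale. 9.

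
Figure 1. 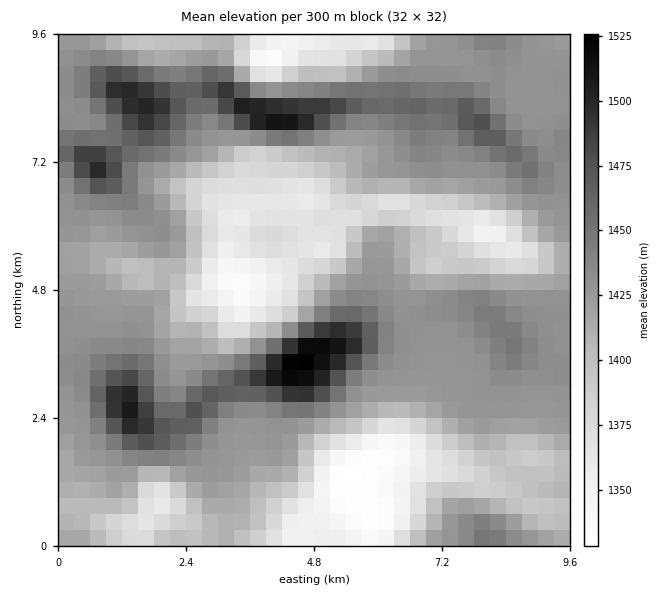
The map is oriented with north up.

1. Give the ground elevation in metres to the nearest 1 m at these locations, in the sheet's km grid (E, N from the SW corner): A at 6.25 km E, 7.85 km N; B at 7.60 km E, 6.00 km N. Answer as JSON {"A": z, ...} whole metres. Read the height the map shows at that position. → {"A": 1438, "B": 1358}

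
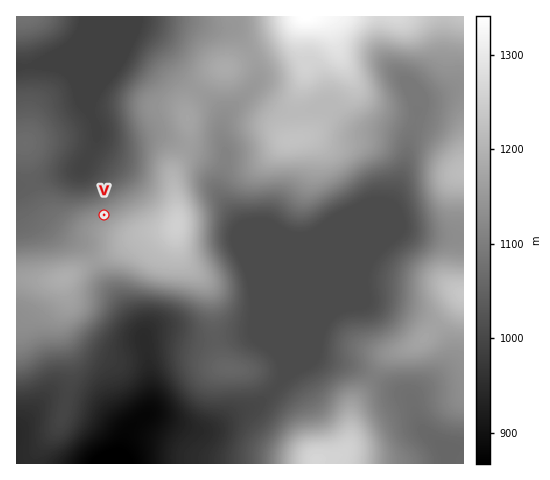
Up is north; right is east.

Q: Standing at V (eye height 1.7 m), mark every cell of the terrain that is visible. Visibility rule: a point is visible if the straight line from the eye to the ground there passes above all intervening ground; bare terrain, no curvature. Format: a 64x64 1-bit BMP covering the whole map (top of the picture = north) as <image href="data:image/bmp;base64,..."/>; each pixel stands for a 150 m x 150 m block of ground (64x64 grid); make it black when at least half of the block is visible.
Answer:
<image width="64" height="64" href="data:image/bmp;base64,Qk0+AgAAAAAAAD4AAAAoAAAAQAAAAEAAAAABAAEAAAAAAAACAAATCwAAEwsAAAIAAAAAAAAA////AAAAAAAAAAAAAAAAAAAAAAAAAAAAAAAAAAAAAAAAAAAAAAAAAAAAAAAAAAAAAAAAAAAAAAAAAAAAAAAAAAAAAAAAAAAAAAAAAAAAAAAAAAAAAAAAAAAAAAAAAAAAAAAAAAAAAAAAAAAAAAAAAAAAAAAAAAAAAAAAAAAAAAAAAAAAAAAAAAAAAAAAAAAAAAAAAAAAAAAAAAAAAAAAAAAAAAAAAAAAAAAAAAAAAAAAAAAAAAAAAAAAAAAAAAAAAAAAAAAAAAAAAAAAAAAAAAAAAAAAAAAAAAAAAAAAAACAAAAAAAAAAMAAAAAAAAAAgAAAAAAAAAAAAAAAAAAAAAAAAAAAAAAAAAAAAAAAAACAAAAAAAAAAOAHAAAAAAAA/D+EAAAAAAD/j/wAAAAAAP+H/AAAAAAA/4P8AAAAAAD/g/wAAAAAAP/P/AAAAAAA///8AAAAAAD///wAAAAAAP//+AAAAAAA///4AAAAAAD///gAAAAAAP///AAAAAAAf///AAAAAAA///+AAAAAAD///wAAAAAAP///AAAAAAB///4AAAAAAH//AAAAAAAAD/gAAAAAAAAH+AAAAAAAAAP8AAAAAAAAB/wAAAAAAAA//gAAAAAAAP/+AAADAAAA//8AAA/AAAD//wAAD/gAAP//AAAf+AAA//+AAB/4AAD//4AAH8AAAA=="/>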